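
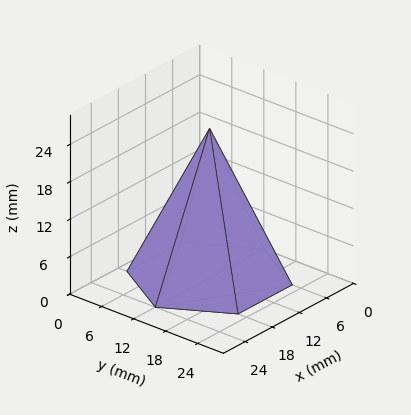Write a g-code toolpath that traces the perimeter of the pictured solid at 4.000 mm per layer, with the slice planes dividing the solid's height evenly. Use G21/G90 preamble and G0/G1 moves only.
Reading the render: the shape is a regular 6-sided pyramid, base circumscribed radius ≈ 12 mm, apex at z ≈ 24 mm (dimensions read to the nearest mm from the axis ticks). For the g-code, the solid's height is divided into equal slices at the stated Δz and each level perimeter traced with G1 moves after a G0 lift.

; perimeter-only toolpath
G21 ; units = mm
G90 ; absolute positioning
G28 ; home
; layer 1
G0 Z4.000
G0 X22.000 Y12.000
G1 X17.000 Y20.660
G1 X7.000 Y20.660
G1 X2.000 Y12.000
G1 X7.000 Y3.340
G1 X17.000 Y3.340
G1 X22.000 Y12.000
; layer 2
G0 Z8.000
G0 X20.000 Y12.000
G1 X16.000 Y18.928
G1 X8.000 Y18.928
G1 X4.000 Y12.000
G1 X8.000 Y5.072
G1 X16.000 Y5.072
G1 X20.000 Y12.000
; layer 3
G0 Z12.000
G0 X18.000 Y12.000
G1 X15.000 Y17.196
G1 X9.000 Y17.196
G1 X6.000 Y12.000
G1 X9.000 Y6.804
G1 X15.000 Y6.804
G1 X18.000 Y12.000
; layer 4
G0 Z16.000
G0 X16.000 Y12.000
G1 X14.000 Y15.464
G1 X10.000 Y15.464
G1 X8.000 Y12.000
G1 X10.000 Y8.536
G1 X14.000 Y8.536
G1 X16.000 Y12.000
; layer 5
G0 Z20.000
G0 X14.000 Y12.000
G1 X13.000 Y13.732
G1 X11.000 Y13.732
G1 X10.000 Y12.000
G1 X11.000 Y10.268
G1 X13.000 Y10.268
G1 X14.000 Y12.000
M2 ; end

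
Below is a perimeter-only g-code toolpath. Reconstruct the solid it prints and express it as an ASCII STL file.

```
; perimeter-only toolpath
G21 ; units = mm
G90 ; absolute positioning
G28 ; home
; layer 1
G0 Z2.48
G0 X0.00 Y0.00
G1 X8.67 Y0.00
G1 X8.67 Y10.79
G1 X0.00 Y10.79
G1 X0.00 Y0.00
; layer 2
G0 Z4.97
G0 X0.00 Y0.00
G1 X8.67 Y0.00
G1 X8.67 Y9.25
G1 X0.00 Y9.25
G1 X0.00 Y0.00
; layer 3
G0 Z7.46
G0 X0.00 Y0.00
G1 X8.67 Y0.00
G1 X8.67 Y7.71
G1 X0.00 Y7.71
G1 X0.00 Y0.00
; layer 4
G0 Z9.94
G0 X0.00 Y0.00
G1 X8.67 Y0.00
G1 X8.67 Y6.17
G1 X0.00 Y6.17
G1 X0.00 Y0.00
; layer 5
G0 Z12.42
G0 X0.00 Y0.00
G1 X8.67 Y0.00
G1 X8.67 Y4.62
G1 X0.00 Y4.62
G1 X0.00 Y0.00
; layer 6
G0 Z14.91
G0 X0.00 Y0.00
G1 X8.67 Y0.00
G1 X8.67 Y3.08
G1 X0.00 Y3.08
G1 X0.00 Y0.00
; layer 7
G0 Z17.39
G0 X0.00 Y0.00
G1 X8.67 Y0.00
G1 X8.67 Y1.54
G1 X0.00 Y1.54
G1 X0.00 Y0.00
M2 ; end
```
solid part
  facet normal 0.0000 0.0000 -1.0000
    outer loop
      vertex 8.67 12.33 0.00
      vertex 8.67 0.00 0.00
      vertex 0.00 0.00 0.00
    endloop
  endfacet
  facet normal 0.0000 0.0000 -1.0000
    outer loop
      vertex 0.00 12.33 0.00
      vertex 8.67 12.33 0.00
      vertex 0.00 0.00 0.00
    endloop
  endfacet
  facet normal 0.0000 -1.0000 0.0000
    outer loop
      vertex 0.00 0.00 0.00
      vertex 8.67 0.00 0.00
      vertex 8.67 0.00 19.88
    endloop
  endfacet
  facet normal 0.0000 -1.0000 0.0000
    outer loop
      vertex 0.00 0.00 0.00
      vertex 8.67 0.00 19.88
      vertex 0.00 0.00 19.88
    endloop
  endfacet
  facet normal 0.0000 0.8498 0.5271
    outer loop
      vertex 0.00 0.00 19.88
      vertex 8.67 0.00 19.88
      vertex 8.67 12.33 0.00
    endloop
  endfacet
  facet normal 0.0000 0.8498 0.5271
    outer loop
      vertex 0.00 0.00 19.88
      vertex 8.67 12.33 0.00
      vertex 0.00 12.33 0.00
    endloop
  endfacet
  facet normal -1.0000 0.0000 0.0000
    outer loop
      vertex 0.00 0.00 19.88
      vertex 0.00 12.33 0.00
      vertex 0.00 0.00 0.00
    endloop
  endfacet
  facet normal 1.0000 0.0000 0.0000
    outer loop
      vertex 8.67 0.00 0.00
      vertex 8.67 12.33 0.00
      vertex 8.67 0.00 19.88
    endloop
  endfacet
endsolid part

The G0 Z moves step by Δz≈2.48 mm. The G1 loops shrink linearly with z, so the solid tapers from its base footprint up to z≈19.9. Closing with a flat bottom cap and the tapered top and triangulating gives 8 facets — a wedge (ramp): 8.67 × 12.3 mm base, rising to 19.9 mm along the y=0 edge and sloping linearly to z=0 at y=12.3.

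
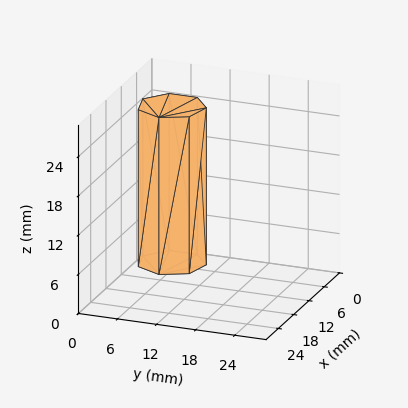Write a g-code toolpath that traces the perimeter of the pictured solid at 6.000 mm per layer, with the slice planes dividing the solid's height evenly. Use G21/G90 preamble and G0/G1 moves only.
Reading the render: the shape is a regular 7-sided prism (a cylinder approximated with 7 flat sides), circumscribed radius ≈ 5 mm, height ≈ 24 mm (dimensions read to the nearest mm from the axis ticks). For the g-code, the solid's height is divided into equal slices at the stated Δz and each level perimeter traced with G1 moves after a G0 lift.

; perimeter-only toolpath
G21 ; units = mm
G90 ; absolute positioning
G28 ; home
; layer 1
G0 Z6.000
G0 X10.000 Y5.000
G1 X8.117 Y8.909
G1 X3.887 Y9.875
G1 X0.495 Y7.169
G1 X0.495 Y2.831
G1 X3.887 Y0.125
G1 X8.117 Y1.091
G1 X10.000 Y5.000
; layer 2
G0 Z12.000
G0 X10.000 Y5.000
G1 X8.117 Y8.909
G1 X3.887 Y9.875
G1 X0.495 Y7.169
G1 X0.495 Y2.831
G1 X3.887 Y0.125
G1 X8.117 Y1.091
G1 X10.000 Y5.000
; layer 3
G0 Z18.000
G0 X10.000 Y5.000
G1 X8.117 Y8.909
G1 X3.887 Y9.875
G1 X0.495 Y7.169
G1 X0.495 Y2.831
G1 X3.887 Y0.125
G1 X8.117 Y1.091
G1 X10.000 Y5.000
; layer 4
G0 Z24.000
G0 X10.000 Y5.000
G1 X8.117 Y8.909
G1 X3.887 Y9.875
G1 X0.495 Y7.169
G1 X0.495 Y2.831
G1 X3.887 Y0.125
G1 X8.117 Y1.091
G1 X10.000 Y5.000
M2 ; end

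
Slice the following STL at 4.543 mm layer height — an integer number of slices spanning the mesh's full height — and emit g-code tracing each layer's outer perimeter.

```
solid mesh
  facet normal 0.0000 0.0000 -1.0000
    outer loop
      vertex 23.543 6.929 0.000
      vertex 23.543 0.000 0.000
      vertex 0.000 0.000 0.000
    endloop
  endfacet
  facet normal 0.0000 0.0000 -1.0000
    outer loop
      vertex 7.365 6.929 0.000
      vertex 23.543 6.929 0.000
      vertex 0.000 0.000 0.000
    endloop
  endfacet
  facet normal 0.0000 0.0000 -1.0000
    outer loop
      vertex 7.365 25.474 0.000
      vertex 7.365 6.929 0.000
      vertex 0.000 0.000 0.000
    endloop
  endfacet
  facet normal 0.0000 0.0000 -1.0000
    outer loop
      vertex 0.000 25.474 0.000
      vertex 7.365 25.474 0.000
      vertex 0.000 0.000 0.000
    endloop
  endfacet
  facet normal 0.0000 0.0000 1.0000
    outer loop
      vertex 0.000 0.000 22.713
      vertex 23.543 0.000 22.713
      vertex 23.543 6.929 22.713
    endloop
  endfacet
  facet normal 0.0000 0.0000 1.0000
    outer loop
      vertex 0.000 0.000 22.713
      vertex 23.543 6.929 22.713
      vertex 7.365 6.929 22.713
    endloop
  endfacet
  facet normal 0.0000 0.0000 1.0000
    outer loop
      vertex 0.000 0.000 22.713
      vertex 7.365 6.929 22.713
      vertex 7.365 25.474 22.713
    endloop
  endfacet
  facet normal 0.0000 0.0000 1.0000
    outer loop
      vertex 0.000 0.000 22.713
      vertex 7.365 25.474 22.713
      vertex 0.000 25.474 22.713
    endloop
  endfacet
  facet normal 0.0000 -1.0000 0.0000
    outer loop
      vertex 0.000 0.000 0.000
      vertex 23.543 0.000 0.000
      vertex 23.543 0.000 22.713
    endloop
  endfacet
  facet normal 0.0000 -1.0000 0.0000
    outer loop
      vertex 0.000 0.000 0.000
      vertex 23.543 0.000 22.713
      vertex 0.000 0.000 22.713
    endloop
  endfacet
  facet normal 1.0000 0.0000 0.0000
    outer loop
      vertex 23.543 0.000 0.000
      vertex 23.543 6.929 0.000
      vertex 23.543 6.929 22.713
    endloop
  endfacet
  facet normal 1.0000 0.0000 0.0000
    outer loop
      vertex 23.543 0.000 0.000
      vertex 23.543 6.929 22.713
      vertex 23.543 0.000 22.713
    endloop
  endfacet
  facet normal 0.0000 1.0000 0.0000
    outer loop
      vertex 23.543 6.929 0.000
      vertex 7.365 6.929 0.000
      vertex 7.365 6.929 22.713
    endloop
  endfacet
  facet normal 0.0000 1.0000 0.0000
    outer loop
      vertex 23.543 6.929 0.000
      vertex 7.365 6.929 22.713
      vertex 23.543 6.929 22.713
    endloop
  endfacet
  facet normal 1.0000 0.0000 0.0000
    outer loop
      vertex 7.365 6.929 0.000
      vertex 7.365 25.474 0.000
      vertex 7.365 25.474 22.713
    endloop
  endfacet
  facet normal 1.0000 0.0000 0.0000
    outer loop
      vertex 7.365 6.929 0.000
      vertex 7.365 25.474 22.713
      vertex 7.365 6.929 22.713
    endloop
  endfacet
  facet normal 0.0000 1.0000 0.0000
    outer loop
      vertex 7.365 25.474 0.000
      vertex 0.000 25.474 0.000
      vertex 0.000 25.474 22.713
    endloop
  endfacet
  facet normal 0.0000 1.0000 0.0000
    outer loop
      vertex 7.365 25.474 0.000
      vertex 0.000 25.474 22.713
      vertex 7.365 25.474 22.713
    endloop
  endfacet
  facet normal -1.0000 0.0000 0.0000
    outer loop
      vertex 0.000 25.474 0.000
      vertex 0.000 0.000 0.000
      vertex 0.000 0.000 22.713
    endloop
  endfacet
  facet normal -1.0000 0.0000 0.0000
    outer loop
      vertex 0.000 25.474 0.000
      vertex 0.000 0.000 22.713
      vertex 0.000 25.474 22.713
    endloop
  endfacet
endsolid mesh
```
; perimeter-only toolpath
G21 ; units = mm
G90 ; absolute positioning
G28 ; home
; layer 1
G0 Z4.543
G0 X0.000 Y0.000
G1 X23.543 Y0.000
G1 X23.543 Y6.929
G1 X7.365 Y6.929
G1 X7.365 Y25.474
G1 X0.000 Y25.474
G1 X0.000 Y0.000
; layer 2
G0 Z9.085
G0 X0.000 Y0.000
G1 X23.543 Y0.000
G1 X23.543 Y6.929
G1 X7.365 Y6.929
G1 X7.365 Y25.474
G1 X0.000 Y25.474
G1 X0.000 Y0.000
; layer 3
G0 Z13.628
G0 X0.000 Y0.000
G1 X23.543 Y0.000
G1 X23.543 Y6.929
G1 X7.365 Y6.929
G1 X7.365 Y25.474
G1 X0.000 Y25.474
G1 X0.000 Y0.000
; layer 4
G0 Z18.170
G0 X0.000 Y0.000
G1 X23.543 Y0.000
G1 X23.543 Y6.929
G1 X7.365 Y6.929
G1 X7.365 Y25.474
G1 X0.000 Y25.474
G1 X0.000 Y0.000
; layer 5
G0 Z22.713
G0 X0.000 Y0.000
G1 X23.543 Y0.000
G1 X23.543 Y6.929
G1 X7.365 Y6.929
G1 X7.365 Y25.474
G1 X0.000 Y25.474
G1 X0.000 Y0.000
M2 ; end

The solid is an L-shaped prism: outer 23.5 × 25.5 mm, arm thicknesses ≈ 6.93 mm (horizontal) and 7.37 mm (vertical), extruded 22.7 mm in z. Slicing at Δz = 4.543 mm — 5 equal slices spanning the solid's height, so layer i sits at z = i·h/5 — gives 5 non-empty perimeters. Each is a 6-segment closed polygon; G0 lifts to the layer z and rapids to the start vertex, then G1 traces the edges.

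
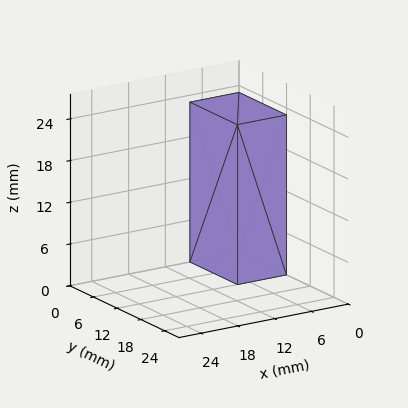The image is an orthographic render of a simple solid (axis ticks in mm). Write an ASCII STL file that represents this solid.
Reading the render: the shape is a rectangular box, roughly 8 × 12 mm footprint and 23 mm tall (dimensions read to the nearest mm from the axis ticks). For the STL, each face is triangulated and given an outward normal.

solid part
  facet normal 0.0000 0.0000 -1.0000
    outer loop
      vertex 8.0 12.0 0.0
      vertex 8.0 0.0 0.0
      vertex 0.0 0.0 0.0
    endloop
  endfacet
  facet normal 0.0000 0.0000 -1.0000
    outer loop
      vertex 0.0 12.0 0.0
      vertex 8.0 12.0 0.0
      vertex 0.0 0.0 0.0
    endloop
  endfacet
  facet normal 0.0000 0.0000 1.0000
    outer loop
      vertex 0.0 0.0 23.0
      vertex 8.0 0.0 23.0
      vertex 8.0 12.0 23.0
    endloop
  endfacet
  facet normal 0.0000 0.0000 1.0000
    outer loop
      vertex 0.0 0.0 23.0
      vertex 8.0 12.0 23.0
      vertex 0.0 12.0 23.0
    endloop
  endfacet
  facet normal 0.0000 -1.0000 0.0000
    outer loop
      vertex 0.0 0.0 0.0
      vertex 8.0 0.0 0.0
      vertex 8.0 0.0 23.0
    endloop
  endfacet
  facet normal 0.0000 -1.0000 0.0000
    outer loop
      vertex 0.0 0.0 0.0
      vertex 8.0 0.0 23.0
      vertex 0.0 0.0 23.0
    endloop
  endfacet
  facet normal 0.0000 1.0000 0.0000
    outer loop
      vertex 8.0 12.0 23.0
      vertex 8.0 12.0 0.0
      vertex 0.0 12.0 0.0
    endloop
  endfacet
  facet normal 0.0000 1.0000 0.0000
    outer loop
      vertex 0.0 12.0 23.0
      vertex 8.0 12.0 23.0
      vertex 0.0 12.0 0.0
    endloop
  endfacet
  facet normal -1.0000 0.0000 0.0000
    outer loop
      vertex 0.0 12.0 23.0
      vertex 0.0 12.0 0.0
      vertex 0.0 0.0 0.0
    endloop
  endfacet
  facet normal -1.0000 0.0000 0.0000
    outer loop
      vertex 0.0 0.0 23.0
      vertex 0.0 12.0 23.0
      vertex 0.0 0.0 0.0
    endloop
  endfacet
  facet normal 1.0000 0.0000 0.0000
    outer loop
      vertex 8.0 0.0 0.0
      vertex 8.0 12.0 0.0
      vertex 8.0 12.0 23.0
    endloop
  endfacet
  facet normal 1.0000 0.0000 0.0000
    outer loop
      vertex 8.0 0.0 0.0
      vertex 8.0 12.0 23.0
      vertex 8.0 0.0 23.0
    endloop
  endfacet
endsolid part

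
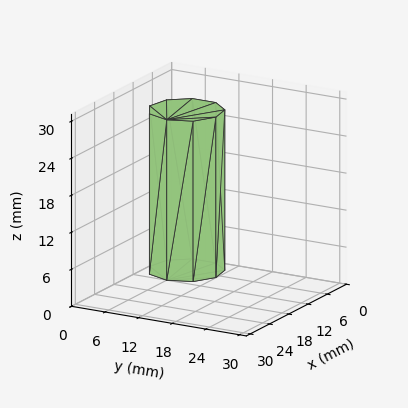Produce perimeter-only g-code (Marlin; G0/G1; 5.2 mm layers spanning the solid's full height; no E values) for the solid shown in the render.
Reading the render: the shape is a regular 9-sided prism (a cylinder approximated with 9 flat sides), circumscribed radius ≈ 6 mm, height ≈ 26 mm (dimensions read to the nearest mm from the axis ticks). For the g-code, the solid's height is divided into equal slices at the stated Δz and each level perimeter traced with G1 moves after a G0 lift.

; perimeter-only toolpath
G21 ; units = mm
G90 ; absolute positioning
G28 ; home
; layer 1
G0 Z5.2
G0 X12.0 Y6.0
G1 X10.6 Y9.9
G1 X7.0 Y11.9
G1 X3.0 Y11.2
G1 X0.4 Y8.1
G1 X0.4 Y3.9
G1 X3.0 Y0.8
G1 X7.0 Y0.1
G1 X10.6 Y2.1
G1 X12.0 Y6.0
; layer 2
G0 Z10.4
G0 X12.0 Y6.0
G1 X10.6 Y9.9
G1 X7.0 Y11.9
G1 X3.0 Y11.2
G1 X0.4 Y8.1
G1 X0.4 Y3.9
G1 X3.0 Y0.8
G1 X7.0 Y0.1
G1 X10.6 Y2.1
G1 X12.0 Y6.0
; layer 3
G0 Z15.6
G0 X12.0 Y6.0
G1 X10.6 Y9.9
G1 X7.0 Y11.9
G1 X3.0 Y11.2
G1 X0.4 Y8.1
G1 X0.4 Y3.9
G1 X3.0 Y0.8
G1 X7.0 Y0.1
G1 X10.6 Y2.1
G1 X12.0 Y6.0
; layer 4
G0 Z20.8
G0 X12.0 Y6.0
G1 X10.6 Y9.9
G1 X7.0 Y11.9
G1 X3.0 Y11.2
G1 X0.4 Y8.1
G1 X0.4 Y3.9
G1 X3.0 Y0.8
G1 X7.0 Y0.1
G1 X10.6 Y2.1
G1 X12.0 Y6.0
; layer 5
G0 Z26.0
G0 X12.0 Y6.0
G1 X10.6 Y9.9
G1 X7.0 Y11.9
G1 X3.0 Y11.2
G1 X0.4 Y8.1
G1 X0.4 Y3.9
G1 X3.0 Y0.8
G1 X7.0 Y0.1
G1 X10.6 Y2.1
G1 X12.0 Y6.0
M2 ; end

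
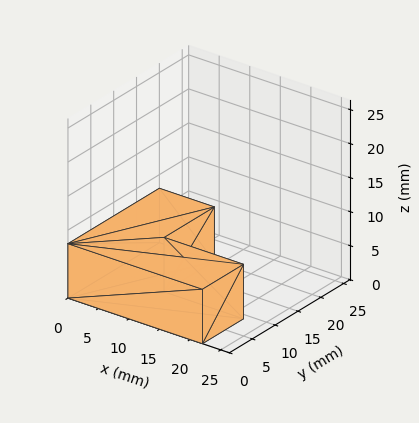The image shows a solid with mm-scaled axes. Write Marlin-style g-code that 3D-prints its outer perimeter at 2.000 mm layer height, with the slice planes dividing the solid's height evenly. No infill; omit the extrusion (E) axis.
Reading the render: the shape is an L-shaped prism: outer 22 × 20 mm, arm thicknesses ≈ 9 mm (horizontal) and 9 mm (vertical), extruded 8 mm in z (dimensions read to the nearest mm from the axis ticks). For the g-code, the solid's height is divided into equal slices at the stated Δz and each level perimeter traced with G1 moves after a G0 lift.

; perimeter-only toolpath
G21 ; units = mm
G90 ; absolute positioning
G28 ; home
; layer 1
G0 Z2.000
G0 X0.000 Y0.000
G1 X22.000 Y0.000
G1 X22.000 Y9.000
G1 X9.000 Y9.000
G1 X9.000 Y20.000
G1 X0.000 Y20.000
G1 X0.000 Y0.000
; layer 2
G0 Z4.000
G0 X0.000 Y0.000
G1 X22.000 Y0.000
G1 X22.000 Y9.000
G1 X9.000 Y9.000
G1 X9.000 Y20.000
G1 X0.000 Y20.000
G1 X0.000 Y0.000
; layer 3
G0 Z6.000
G0 X0.000 Y0.000
G1 X22.000 Y0.000
G1 X22.000 Y9.000
G1 X9.000 Y9.000
G1 X9.000 Y20.000
G1 X0.000 Y20.000
G1 X0.000 Y0.000
; layer 4
G0 Z8.000
G0 X0.000 Y0.000
G1 X22.000 Y0.000
G1 X22.000 Y9.000
G1 X9.000 Y9.000
G1 X9.000 Y20.000
G1 X0.000 Y20.000
G1 X0.000 Y0.000
M2 ; end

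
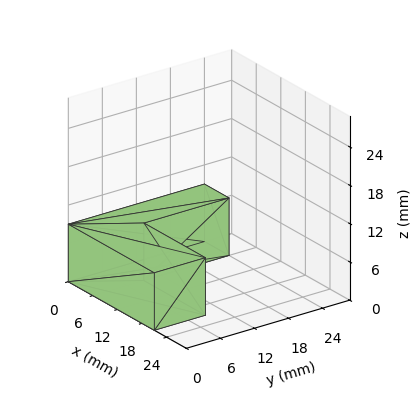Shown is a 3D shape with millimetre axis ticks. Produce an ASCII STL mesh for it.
Reading the render: the shape is an L-shaped prism: outer 21 × 24 mm, arm thicknesses ≈ 9 mm (horizontal) and 6 mm (vertical), extruded 9 mm in z (dimensions read to the nearest mm from the axis ticks). For the STL, each face is triangulated and given an outward normal.

solid part
  facet normal 0.0000 0.0000 -1.0000
    outer loop
      vertex 21.000 9.000 0.000
      vertex 21.000 0.000 0.000
      vertex 0.000 0.000 0.000
    endloop
  endfacet
  facet normal 0.0000 0.0000 -1.0000
    outer loop
      vertex 6.000 9.000 0.000
      vertex 21.000 9.000 0.000
      vertex 0.000 0.000 0.000
    endloop
  endfacet
  facet normal 0.0000 0.0000 -1.0000
    outer loop
      vertex 6.000 24.000 0.000
      vertex 6.000 9.000 0.000
      vertex 0.000 0.000 0.000
    endloop
  endfacet
  facet normal 0.0000 0.0000 -1.0000
    outer loop
      vertex 0.000 24.000 0.000
      vertex 6.000 24.000 0.000
      vertex 0.000 0.000 0.000
    endloop
  endfacet
  facet normal 0.0000 0.0000 1.0000
    outer loop
      vertex 0.000 0.000 9.000
      vertex 21.000 0.000 9.000
      vertex 21.000 9.000 9.000
    endloop
  endfacet
  facet normal 0.0000 0.0000 1.0000
    outer loop
      vertex 0.000 0.000 9.000
      vertex 21.000 9.000 9.000
      vertex 6.000 9.000 9.000
    endloop
  endfacet
  facet normal 0.0000 0.0000 1.0000
    outer loop
      vertex 0.000 0.000 9.000
      vertex 6.000 9.000 9.000
      vertex 6.000 24.000 9.000
    endloop
  endfacet
  facet normal 0.0000 0.0000 1.0000
    outer loop
      vertex 0.000 0.000 9.000
      vertex 6.000 24.000 9.000
      vertex 0.000 24.000 9.000
    endloop
  endfacet
  facet normal 0.0000 -1.0000 0.0000
    outer loop
      vertex 0.000 0.000 0.000
      vertex 21.000 0.000 0.000
      vertex 21.000 0.000 9.000
    endloop
  endfacet
  facet normal 0.0000 -1.0000 0.0000
    outer loop
      vertex 0.000 0.000 0.000
      vertex 21.000 0.000 9.000
      vertex 0.000 0.000 9.000
    endloop
  endfacet
  facet normal 1.0000 0.0000 0.0000
    outer loop
      vertex 21.000 0.000 0.000
      vertex 21.000 9.000 0.000
      vertex 21.000 9.000 9.000
    endloop
  endfacet
  facet normal 1.0000 0.0000 0.0000
    outer loop
      vertex 21.000 0.000 0.000
      vertex 21.000 9.000 9.000
      vertex 21.000 0.000 9.000
    endloop
  endfacet
  facet normal 0.0000 1.0000 0.0000
    outer loop
      vertex 21.000 9.000 0.000
      vertex 6.000 9.000 0.000
      vertex 6.000 9.000 9.000
    endloop
  endfacet
  facet normal 0.0000 1.0000 0.0000
    outer loop
      vertex 21.000 9.000 0.000
      vertex 6.000 9.000 9.000
      vertex 21.000 9.000 9.000
    endloop
  endfacet
  facet normal 1.0000 0.0000 0.0000
    outer loop
      vertex 6.000 9.000 0.000
      vertex 6.000 24.000 0.000
      vertex 6.000 24.000 9.000
    endloop
  endfacet
  facet normal 1.0000 0.0000 0.0000
    outer loop
      vertex 6.000 9.000 0.000
      vertex 6.000 24.000 9.000
      vertex 6.000 9.000 9.000
    endloop
  endfacet
  facet normal 0.0000 1.0000 0.0000
    outer loop
      vertex 6.000 24.000 0.000
      vertex 0.000 24.000 0.000
      vertex 0.000 24.000 9.000
    endloop
  endfacet
  facet normal 0.0000 1.0000 0.0000
    outer loop
      vertex 6.000 24.000 0.000
      vertex 0.000 24.000 9.000
      vertex 6.000 24.000 9.000
    endloop
  endfacet
  facet normal -1.0000 0.0000 0.0000
    outer loop
      vertex 0.000 24.000 0.000
      vertex 0.000 0.000 0.000
      vertex 0.000 0.000 9.000
    endloop
  endfacet
  facet normal -1.0000 0.0000 0.0000
    outer loop
      vertex 0.000 24.000 0.000
      vertex 0.000 0.000 9.000
      vertex 0.000 24.000 9.000
    endloop
  endfacet
endsolid part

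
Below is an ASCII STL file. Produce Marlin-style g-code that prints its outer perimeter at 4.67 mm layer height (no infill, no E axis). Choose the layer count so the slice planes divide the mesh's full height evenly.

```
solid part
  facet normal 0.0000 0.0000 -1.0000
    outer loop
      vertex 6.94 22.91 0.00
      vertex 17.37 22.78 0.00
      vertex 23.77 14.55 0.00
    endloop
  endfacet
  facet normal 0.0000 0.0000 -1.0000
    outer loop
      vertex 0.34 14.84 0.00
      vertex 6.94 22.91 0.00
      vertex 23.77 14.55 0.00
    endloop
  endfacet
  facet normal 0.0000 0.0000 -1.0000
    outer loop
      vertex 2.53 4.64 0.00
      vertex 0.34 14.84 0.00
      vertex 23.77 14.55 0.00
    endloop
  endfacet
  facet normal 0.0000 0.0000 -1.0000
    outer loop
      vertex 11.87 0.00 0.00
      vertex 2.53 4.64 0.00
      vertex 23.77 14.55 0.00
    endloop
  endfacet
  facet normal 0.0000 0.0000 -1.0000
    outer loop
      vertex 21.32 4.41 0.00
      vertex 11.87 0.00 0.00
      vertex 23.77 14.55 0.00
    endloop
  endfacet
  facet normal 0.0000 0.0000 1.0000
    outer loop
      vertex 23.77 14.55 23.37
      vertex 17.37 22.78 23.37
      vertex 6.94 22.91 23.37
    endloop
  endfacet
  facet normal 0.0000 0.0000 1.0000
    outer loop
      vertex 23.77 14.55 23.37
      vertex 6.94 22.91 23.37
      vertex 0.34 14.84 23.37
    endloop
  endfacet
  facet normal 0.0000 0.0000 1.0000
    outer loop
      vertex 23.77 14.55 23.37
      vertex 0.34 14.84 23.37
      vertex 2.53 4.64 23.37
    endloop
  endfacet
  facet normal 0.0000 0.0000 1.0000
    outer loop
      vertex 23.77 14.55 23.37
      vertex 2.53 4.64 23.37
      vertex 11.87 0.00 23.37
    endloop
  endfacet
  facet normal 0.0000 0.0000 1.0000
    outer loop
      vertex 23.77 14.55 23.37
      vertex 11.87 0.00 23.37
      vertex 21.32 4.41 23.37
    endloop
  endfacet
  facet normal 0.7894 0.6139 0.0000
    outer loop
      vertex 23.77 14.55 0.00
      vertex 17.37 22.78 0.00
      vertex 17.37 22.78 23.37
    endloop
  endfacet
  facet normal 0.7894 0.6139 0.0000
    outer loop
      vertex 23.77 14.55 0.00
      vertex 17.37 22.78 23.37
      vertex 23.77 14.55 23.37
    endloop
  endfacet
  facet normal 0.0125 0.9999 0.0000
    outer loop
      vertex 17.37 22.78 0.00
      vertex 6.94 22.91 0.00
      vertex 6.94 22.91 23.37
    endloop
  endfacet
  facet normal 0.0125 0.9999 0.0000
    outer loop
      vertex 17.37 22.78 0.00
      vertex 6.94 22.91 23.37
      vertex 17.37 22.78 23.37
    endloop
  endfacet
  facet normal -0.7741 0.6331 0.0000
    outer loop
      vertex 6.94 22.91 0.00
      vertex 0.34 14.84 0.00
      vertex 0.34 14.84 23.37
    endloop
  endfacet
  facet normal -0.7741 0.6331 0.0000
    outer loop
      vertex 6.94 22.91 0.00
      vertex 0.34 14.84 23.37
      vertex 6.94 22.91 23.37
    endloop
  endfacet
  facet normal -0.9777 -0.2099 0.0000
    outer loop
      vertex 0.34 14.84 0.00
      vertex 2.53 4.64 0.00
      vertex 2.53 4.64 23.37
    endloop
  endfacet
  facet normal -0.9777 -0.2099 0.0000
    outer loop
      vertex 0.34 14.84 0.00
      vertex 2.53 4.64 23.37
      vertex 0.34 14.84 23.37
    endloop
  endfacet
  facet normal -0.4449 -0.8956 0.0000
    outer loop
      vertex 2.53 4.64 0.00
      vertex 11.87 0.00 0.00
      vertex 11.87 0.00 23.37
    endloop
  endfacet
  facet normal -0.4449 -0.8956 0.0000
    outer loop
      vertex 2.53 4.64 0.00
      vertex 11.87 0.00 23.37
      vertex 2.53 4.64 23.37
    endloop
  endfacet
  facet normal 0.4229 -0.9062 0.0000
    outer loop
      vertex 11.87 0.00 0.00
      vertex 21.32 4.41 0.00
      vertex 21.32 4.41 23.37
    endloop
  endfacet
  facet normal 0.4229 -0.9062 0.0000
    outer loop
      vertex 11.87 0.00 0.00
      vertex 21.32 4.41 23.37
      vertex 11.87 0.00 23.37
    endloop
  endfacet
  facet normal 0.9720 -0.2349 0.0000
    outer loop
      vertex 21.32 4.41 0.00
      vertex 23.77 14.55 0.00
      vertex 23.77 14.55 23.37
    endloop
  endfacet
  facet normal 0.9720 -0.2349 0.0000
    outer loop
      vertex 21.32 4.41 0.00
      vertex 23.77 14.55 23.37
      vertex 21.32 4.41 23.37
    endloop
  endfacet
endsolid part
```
; perimeter-only toolpath
G21 ; units = mm
G90 ; absolute positioning
G28 ; home
; layer 1
G0 Z4.67
G0 X23.77 Y14.55
G1 X17.37 Y22.78
G1 X6.94 Y22.91
G1 X0.34 Y14.84
G1 X2.53 Y4.64
G1 X11.87 Y0.00
G1 X21.32 Y4.41
G1 X23.77 Y14.55
; layer 2
G0 Z9.35
G0 X23.77 Y14.55
G1 X17.37 Y22.78
G1 X6.94 Y22.91
G1 X0.34 Y14.84
G1 X2.53 Y4.64
G1 X11.87 Y0.00
G1 X21.32 Y4.41
G1 X23.77 Y14.55
; layer 3
G0 Z14.02
G0 X23.77 Y14.55
G1 X17.37 Y22.78
G1 X6.94 Y22.91
G1 X0.34 Y14.84
G1 X2.53 Y4.64
G1 X11.87 Y0.00
G1 X21.32 Y4.41
G1 X23.77 Y14.55
; layer 4
G0 Z18.70
G0 X23.77 Y14.55
G1 X17.37 Y22.78
G1 X6.94 Y22.91
G1 X0.34 Y14.84
G1 X2.53 Y4.64
G1 X11.87 Y0.00
G1 X21.32 Y4.41
G1 X23.77 Y14.55
; layer 5
G0 Z23.37
G0 X23.77 Y14.55
G1 X17.37 Y22.78
G1 X6.94 Y22.91
G1 X0.34 Y14.84
G1 X2.53 Y4.64
G1 X11.87 Y0.00
G1 X21.32 Y4.41
G1 X23.77 Y14.55
M2 ; end

The solid is a regular 7-sided prism (a cylinder approximated with 7 flat sides), circumscribed radius ≈ 12 mm, height ≈ 23.4 mm. Slicing at Δz = 4.67 mm — 5 equal slices spanning the solid's height, so layer i sits at z = i·h/5 — gives 5 non-empty perimeters. Each is a 7-segment closed polygon; G0 lifts to the layer z and rapids to the start vertex, then G1 traces the edges.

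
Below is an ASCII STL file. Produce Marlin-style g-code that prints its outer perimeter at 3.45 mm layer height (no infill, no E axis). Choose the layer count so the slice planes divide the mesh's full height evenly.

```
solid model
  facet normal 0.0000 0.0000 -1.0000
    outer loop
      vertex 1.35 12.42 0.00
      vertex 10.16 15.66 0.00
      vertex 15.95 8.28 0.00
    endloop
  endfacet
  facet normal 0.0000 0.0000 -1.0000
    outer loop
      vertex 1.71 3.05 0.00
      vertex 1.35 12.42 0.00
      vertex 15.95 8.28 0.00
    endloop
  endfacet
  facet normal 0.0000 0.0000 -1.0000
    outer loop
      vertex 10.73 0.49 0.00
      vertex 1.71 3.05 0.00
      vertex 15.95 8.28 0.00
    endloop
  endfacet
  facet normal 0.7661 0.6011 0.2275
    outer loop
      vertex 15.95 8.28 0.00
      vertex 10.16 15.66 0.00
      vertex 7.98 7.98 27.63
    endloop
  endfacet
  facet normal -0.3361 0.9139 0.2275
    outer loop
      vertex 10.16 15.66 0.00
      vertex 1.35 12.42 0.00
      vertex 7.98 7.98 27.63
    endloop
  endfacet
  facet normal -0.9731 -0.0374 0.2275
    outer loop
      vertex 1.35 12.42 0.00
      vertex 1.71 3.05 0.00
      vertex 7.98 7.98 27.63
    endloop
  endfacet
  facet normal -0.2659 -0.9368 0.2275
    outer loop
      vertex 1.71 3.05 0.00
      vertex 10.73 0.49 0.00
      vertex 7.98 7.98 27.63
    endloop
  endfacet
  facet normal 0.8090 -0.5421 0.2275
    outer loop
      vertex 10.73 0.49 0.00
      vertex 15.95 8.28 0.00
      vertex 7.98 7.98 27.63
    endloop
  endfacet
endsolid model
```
; perimeter-only toolpath
G21 ; units = mm
G90 ; absolute positioning
G28 ; home
; layer 1
G0 Z3.45
G0 X14.95 Y8.24
G1 X9.89 Y14.70
G1 X2.18 Y11.87
G1 X2.49 Y3.67
G1 X10.39 Y1.43
G1 X14.95 Y8.24
; layer 2
G0 Z6.91
G0 X13.96 Y8.20
G1 X9.62 Y13.74
G1 X3.01 Y11.31
G1 X3.28 Y4.28
G1 X10.04 Y2.36
G1 X13.96 Y8.20
; layer 3
G0 Z10.36
G0 X12.96 Y8.17
G1 X9.34 Y12.78
G1 X3.84 Y10.76
G1 X4.06 Y4.90
G1 X9.70 Y3.30
G1 X12.96 Y8.17
; layer 4
G0 Z13.81
G0 X11.96 Y8.13
G1 X9.07 Y11.82
G1 X4.67 Y10.20
G1 X4.85 Y5.52
G1 X9.36 Y4.24
G1 X11.96 Y8.13
; layer 5
G0 Z17.27
G0 X10.97 Y8.09
G1 X8.80 Y10.86
G1 X5.49 Y9.64
G1 X5.63 Y6.13
G1 X9.01 Y5.17
G1 X10.97 Y8.09
; layer 6
G0 Z20.72
G0 X9.97 Y8.05
G1 X8.53 Y9.90
G1 X6.32 Y9.09
G1 X6.41 Y6.75
G1 X8.67 Y6.11
G1 X9.97 Y8.05
; layer 7
G0 Z24.18
G0 X8.98 Y8.02
G1 X8.25 Y8.94
G1 X7.15 Y8.54
G1 X7.20 Y7.36
G1 X8.32 Y7.04
G1 X8.98 Y8.02
M2 ; end

The solid is a regular 5-sided pyramid, base circumscribed radius ≈ 7.98 mm, apex at z ≈ 27.6 mm. Slicing at Δz = 3.45 mm — 8 equal slices spanning the solid's height, so layer i sits at z = i·h/8 — gives 7 non-empty perimeters. Each is a 5-segment closed polygon; G0 lifts to the layer z and rapids to the start vertex, then G1 traces the edges. The cross-section shrinks linearly with z (the slice at the apex is degenerate and omitted).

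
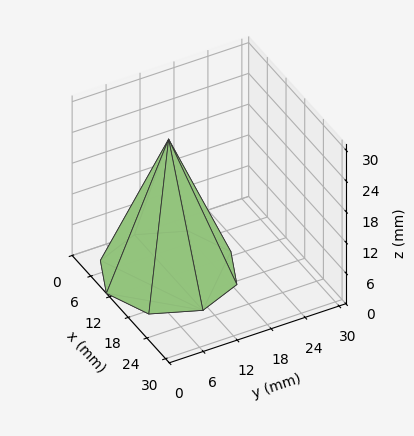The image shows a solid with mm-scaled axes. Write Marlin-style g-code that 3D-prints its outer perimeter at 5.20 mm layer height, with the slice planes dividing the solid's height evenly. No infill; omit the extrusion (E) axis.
Reading the render: the shape is a regular 8-sided pyramid, base circumscribed radius ≈ 11 mm, apex at z ≈ 26 mm (dimensions read to the nearest mm from the axis ticks). For the g-code, the solid's height is divided into equal slices at the stated Δz and each level perimeter traced with G1 moves after a G0 lift.

; perimeter-only toolpath
G21 ; units = mm
G90 ; absolute positioning
G28 ; home
; layer 1
G0 Z5.20
G0 X19.80 Y11.00
G1 X17.22 Y17.22
G1 X11.00 Y19.80
G1 X4.78 Y17.22
G1 X2.20 Y11.00
G1 X4.78 Y4.78
G1 X11.00 Y2.20
G1 X17.22 Y4.78
G1 X19.80 Y11.00
; layer 2
G0 Z10.40
G0 X17.60 Y11.00
G1 X15.67 Y15.67
G1 X11.00 Y17.60
G1 X6.33 Y15.67
G1 X4.40 Y11.00
G1 X6.33 Y6.33
G1 X11.00 Y4.40
G1 X15.67 Y6.33
G1 X17.60 Y11.00
; layer 3
G0 Z15.60
G0 X15.40 Y11.00
G1 X14.11 Y14.11
G1 X11.00 Y15.40
G1 X7.89 Y14.11
G1 X6.60 Y11.00
G1 X7.89 Y7.89
G1 X11.00 Y6.60
G1 X14.11 Y7.89
G1 X15.40 Y11.00
; layer 4
G0 Z20.80
G0 X13.20 Y11.00
G1 X12.56 Y12.56
G1 X11.00 Y13.20
G1 X9.44 Y12.56
G1 X8.80 Y11.00
G1 X9.44 Y9.44
G1 X11.00 Y8.80
G1 X12.56 Y9.44
G1 X13.20 Y11.00
M2 ; end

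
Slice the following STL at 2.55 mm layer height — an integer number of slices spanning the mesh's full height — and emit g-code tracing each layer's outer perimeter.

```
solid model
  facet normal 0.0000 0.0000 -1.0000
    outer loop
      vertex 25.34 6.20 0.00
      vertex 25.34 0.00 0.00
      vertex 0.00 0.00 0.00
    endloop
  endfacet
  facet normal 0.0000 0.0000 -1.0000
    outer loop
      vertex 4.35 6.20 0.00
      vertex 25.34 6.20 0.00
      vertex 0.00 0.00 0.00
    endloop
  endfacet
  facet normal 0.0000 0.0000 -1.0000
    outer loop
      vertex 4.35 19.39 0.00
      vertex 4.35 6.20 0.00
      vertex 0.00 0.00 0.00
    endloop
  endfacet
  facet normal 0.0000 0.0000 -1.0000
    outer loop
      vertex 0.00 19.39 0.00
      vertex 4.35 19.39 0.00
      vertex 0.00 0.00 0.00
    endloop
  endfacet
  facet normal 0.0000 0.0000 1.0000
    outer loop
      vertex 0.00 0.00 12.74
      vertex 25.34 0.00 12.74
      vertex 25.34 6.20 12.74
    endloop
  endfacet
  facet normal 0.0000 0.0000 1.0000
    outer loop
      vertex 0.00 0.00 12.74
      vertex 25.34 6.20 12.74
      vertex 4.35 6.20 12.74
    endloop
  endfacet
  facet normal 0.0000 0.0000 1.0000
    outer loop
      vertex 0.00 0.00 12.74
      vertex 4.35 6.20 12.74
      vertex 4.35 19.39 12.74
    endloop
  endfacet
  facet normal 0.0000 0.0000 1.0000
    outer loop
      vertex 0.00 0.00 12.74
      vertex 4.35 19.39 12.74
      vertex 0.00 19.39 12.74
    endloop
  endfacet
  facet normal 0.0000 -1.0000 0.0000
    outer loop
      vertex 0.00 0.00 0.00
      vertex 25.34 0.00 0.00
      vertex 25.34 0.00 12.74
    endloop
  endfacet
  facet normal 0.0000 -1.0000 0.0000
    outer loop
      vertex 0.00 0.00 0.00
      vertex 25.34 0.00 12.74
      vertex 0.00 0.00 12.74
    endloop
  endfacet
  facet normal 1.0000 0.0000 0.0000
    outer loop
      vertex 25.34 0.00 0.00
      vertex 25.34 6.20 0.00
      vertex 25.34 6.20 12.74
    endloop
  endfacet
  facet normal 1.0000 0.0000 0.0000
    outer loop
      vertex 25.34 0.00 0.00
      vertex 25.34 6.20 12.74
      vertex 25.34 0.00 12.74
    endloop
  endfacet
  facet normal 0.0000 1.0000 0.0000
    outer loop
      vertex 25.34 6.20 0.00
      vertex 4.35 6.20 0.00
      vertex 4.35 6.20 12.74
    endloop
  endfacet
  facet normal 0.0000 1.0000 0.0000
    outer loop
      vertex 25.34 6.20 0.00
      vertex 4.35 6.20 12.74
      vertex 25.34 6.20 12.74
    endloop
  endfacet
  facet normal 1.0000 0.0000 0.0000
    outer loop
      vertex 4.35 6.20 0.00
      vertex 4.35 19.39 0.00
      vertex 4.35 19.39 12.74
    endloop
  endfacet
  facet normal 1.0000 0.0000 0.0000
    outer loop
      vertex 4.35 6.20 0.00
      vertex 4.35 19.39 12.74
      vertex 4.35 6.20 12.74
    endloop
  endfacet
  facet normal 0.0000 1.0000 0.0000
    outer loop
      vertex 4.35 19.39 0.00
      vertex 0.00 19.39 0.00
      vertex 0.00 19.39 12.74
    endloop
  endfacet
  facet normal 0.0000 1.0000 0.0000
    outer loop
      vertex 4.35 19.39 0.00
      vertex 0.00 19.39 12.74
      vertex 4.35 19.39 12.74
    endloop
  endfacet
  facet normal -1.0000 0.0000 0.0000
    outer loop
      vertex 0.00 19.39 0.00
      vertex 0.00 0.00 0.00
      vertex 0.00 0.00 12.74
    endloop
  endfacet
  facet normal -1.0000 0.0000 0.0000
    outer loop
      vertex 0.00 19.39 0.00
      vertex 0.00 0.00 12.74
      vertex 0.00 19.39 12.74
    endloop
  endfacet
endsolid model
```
; perimeter-only toolpath
G21 ; units = mm
G90 ; absolute positioning
G28 ; home
; layer 1
G0 Z2.55
G0 X0.00 Y0.00
G1 X25.34 Y0.00
G1 X25.34 Y6.20
G1 X4.35 Y6.20
G1 X4.35 Y19.39
G1 X0.00 Y19.39
G1 X0.00 Y0.00
; layer 2
G0 Z5.10
G0 X0.00 Y0.00
G1 X25.34 Y0.00
G1 X25.34 Y6.20
G1 X4.35 Y6.20
G1 X4.35 Y19.39
G1 X0.00 Y19.39
G1 X0.00 Y0.00
; layer 3
G0 Z7.64
G0 X0.00 Y0.00
G1 X25.34 Y0.00
G1 X25.34 Y6.20
G1 X4.35 Y6.20
G1 X4.35 Y19.39
G1 X0.00 Y19.39
G1 X0.00 Y0.00
; layer 4
G0 Z10.19
G0 X0.00 Y0.00
G1 X25.34 Y0.00
G1 X25.34 Y6.20
G1 X4.35 Y6.20
G1 X4.35 Y19.39
G1 X0.00 Y19.39
G1 X0.00 Y0.00
; layer 5
G0 Z12.74
G0 X0.00 Y0.00
G1 X25.34 Y0.00
G1 X25.34 Y6.20
G1 X4.35 Y6.20
G1 X4.35 Y19.39
G1 X0.00 Y19.39
G1 X0.00 Y0.00
M2 ; end

The solid is an L-shaped prism: outer 25.3 × 19.4 mm, arm thicknesses ≈ 6.2 mm (horizontal) and 4.35 mm (vertical), extruded 12.7 mm in z. Slicing at Δz = 2.55 mm — 5 equal slices spanning the solid's height, so layer i sits at z = i·h/5 — gives 5 non-empty perimeters. Each is a 6-segment closed polygon; G0 lifts to the layer z and rapids to the start vertex, then G1 traces the edges.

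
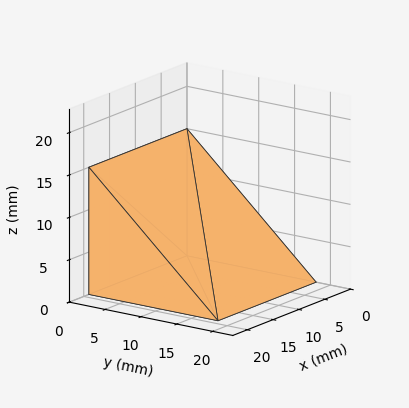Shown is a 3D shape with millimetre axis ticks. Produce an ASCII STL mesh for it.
Reading the render: the shape is a wedge (ramp): 19 × 18 mm base, rising to 15 mm along the y=0 edge and sloping linearly to z=0 at y=18 (dimensions read to the nearest mm from the axis ticks). For the STL, each face is triangulated and given an outward normal.

solid part
  facet normal 0.0000 0.0000 -1.0000
    outer loop
      vertex 19.00 18.00 0.00
      vertex 19.00 0.00 0.00
      vertex 0.00 0.00 0.00
    endloop
  endfacet
  facet normal 0.0000 0.0000 -1.0000
    outer loop
      vertex 0.00 18.00 0.00
      vertex 19.00 18.00 0.00
      vertex 0.00 0.00 0.00
    endloop
  endfacet
  facet normal 0.0000 -1.0000 0.0000
    outer loop
      vertex 0.00 0.00 0.00
      vertex 19.00 0.00 0.00
      vertex 19.00 0.00 15.00
    endloop
  endfacet
  facet normal 0.0000 -1.0000 0.0000
    outer loop
      vertex 0.00 0.00 0.00
      vertex 19.00 0.00 15.00
      vertex 0.00 0.00 15.00
    endloop
  endfacet
  facet normal 0.0000 0.6402 0.7682
    outer loop
      vertex 0.00 0.00 15.00
      vertex 19.00 0.00 15.00
      vertex 19.00 18.00 0.00
    endloop
  endfacet
  facet normal 0.0000 0.6402 0.7682
    outer loop
      vertex 0.00 0.00 15.00
      vertex 19.00 18.00 0.00
      vertex 0.00 18.00 0.00
    endloop
  endfacet
  facet normal -1.0000 0.0000 0.0000
    outer loop
      vertex 0.00 0.00 15.00
      vertex 0.00 18.00 0.00
      vertex 0.00 0.00 0.00
    endloop
  endfacet
  facet normal 1.0000 0.0000 0.0000
    outer loop
      vertex 19.00 0.00 0.00
      vertex 19.00 18.00 0.00
      vertex 19.00 0.00 15.00
    endloop
  endfacet
endsolid part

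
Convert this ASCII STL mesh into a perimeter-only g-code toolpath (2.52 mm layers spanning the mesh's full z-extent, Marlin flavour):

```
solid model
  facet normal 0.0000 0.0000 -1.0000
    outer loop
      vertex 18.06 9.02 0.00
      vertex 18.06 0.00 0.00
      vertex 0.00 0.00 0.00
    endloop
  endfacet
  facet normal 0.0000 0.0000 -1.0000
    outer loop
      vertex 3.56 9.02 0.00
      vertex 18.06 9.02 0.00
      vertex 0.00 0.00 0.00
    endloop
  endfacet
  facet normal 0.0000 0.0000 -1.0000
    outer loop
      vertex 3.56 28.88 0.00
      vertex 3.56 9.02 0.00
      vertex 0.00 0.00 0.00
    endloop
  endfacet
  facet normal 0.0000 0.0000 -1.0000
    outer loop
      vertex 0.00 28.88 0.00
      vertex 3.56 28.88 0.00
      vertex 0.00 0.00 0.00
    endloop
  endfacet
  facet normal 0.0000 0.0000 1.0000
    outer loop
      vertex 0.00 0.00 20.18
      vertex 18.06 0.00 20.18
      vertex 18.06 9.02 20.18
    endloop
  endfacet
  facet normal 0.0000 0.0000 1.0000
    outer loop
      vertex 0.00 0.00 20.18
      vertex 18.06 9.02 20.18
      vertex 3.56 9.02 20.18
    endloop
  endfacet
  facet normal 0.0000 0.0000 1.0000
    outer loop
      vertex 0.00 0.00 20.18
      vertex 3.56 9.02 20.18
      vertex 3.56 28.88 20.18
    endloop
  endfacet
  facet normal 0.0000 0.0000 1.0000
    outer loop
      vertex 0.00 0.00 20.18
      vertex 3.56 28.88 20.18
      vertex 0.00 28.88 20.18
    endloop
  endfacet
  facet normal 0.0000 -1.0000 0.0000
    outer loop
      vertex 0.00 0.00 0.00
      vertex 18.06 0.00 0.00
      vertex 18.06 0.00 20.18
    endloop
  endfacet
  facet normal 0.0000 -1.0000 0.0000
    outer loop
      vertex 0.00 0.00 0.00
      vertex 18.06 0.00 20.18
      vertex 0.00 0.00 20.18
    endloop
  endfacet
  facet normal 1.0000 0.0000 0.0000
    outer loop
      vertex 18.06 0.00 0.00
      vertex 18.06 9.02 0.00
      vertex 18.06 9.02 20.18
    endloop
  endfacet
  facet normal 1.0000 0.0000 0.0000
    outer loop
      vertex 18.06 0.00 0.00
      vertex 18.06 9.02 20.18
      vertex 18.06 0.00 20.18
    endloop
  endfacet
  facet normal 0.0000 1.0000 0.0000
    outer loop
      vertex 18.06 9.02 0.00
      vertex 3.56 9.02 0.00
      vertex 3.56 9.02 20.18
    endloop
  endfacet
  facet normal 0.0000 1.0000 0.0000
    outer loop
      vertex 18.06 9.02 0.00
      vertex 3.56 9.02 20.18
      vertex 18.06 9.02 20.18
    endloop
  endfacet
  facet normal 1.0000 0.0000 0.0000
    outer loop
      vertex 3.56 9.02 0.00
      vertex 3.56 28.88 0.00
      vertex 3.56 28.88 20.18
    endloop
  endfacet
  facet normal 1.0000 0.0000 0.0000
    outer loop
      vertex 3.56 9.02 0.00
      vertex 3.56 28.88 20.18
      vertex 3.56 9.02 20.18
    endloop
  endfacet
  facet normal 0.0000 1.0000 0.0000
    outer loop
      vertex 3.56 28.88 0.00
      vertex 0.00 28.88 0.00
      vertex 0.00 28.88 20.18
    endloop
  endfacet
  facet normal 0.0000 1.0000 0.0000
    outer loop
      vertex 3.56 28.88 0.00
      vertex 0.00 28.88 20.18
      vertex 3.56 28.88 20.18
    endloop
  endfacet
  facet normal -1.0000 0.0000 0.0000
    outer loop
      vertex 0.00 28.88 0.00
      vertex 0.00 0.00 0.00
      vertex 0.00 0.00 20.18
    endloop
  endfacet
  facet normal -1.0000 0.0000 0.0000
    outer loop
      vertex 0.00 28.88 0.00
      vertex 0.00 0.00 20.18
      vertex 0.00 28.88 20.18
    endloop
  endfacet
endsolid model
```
; perimeter-only toolpath
G21 ; units = mm
G90 ; absolute positioning
G28 ; home
; layer 1
G0 Z2.52
G0 X0.00 Y0.00
G1 X18.06 Y0.00
G1 X18.06 Y9.02
G1 X3.56 Y9.02
G1 X3.56 Y28.88
G1 X0.00 Y28.88
G1 X0.00 Y0.00
; layer 2
G0 Z5.04
G0 X0.00 Y0.00
G1 X18.06 Y0.00
G1 X18.06 Y9.02
G1 X3.56 Y9.02
G1 X3.56 Y28.88
G1 X0.00 Y28.88
G1 X0.00 Y0.00
; layer 3
G0 Z7.57
G0 X0.00 Y0.00
G1 X18.06 Y0.00
G1 X18.06 Y9.02
G1 X3.56 Y9.02
G1 X3.56 Y28.88
G1 X0.00 Y28.88
G1 X0.00 Y0.00
; layer 4
G0 Z10.09
G0 X0.00 Y0.00
G1 X18.06 Y0.00
G1 X18.06 Y9.02
G1 X3.56 Y9.02
G1 X3.56 Y28.88
G1 X0.00 Y28.88
G1 X0.00 Y0.00
; layer 5
G0 Z12.61
G0 X0.00 Y0.00
G1 X18.06 Y0.00
G1 X18.06 Y9.02
G1 X3.56 Y9.02
G1 X3.56 Y28.88
G1 X0.00 Y28.88
G1 X0.00 Y0.00
; layer 6
G0 Z15.13
G0 X0.00 Y0.00
G1 X18.06 Y0.00
G1 X18.06 Y9.02
G1 X3.56 Y9.02
G1 X3.56 Y28.88
G1 X0.00 Y28.88
G1 X0.00 Y0.00
; layer 7
G0 Z17.66
G0 X0.00 Y0.00
G1 X18.06 Y0.00
G1 X18.06 Y9.02
G1 X3.56 Y9.02
G1 X3.56 Y28.88
G1 X0.00 Y28.88
G1 X0.00 Y0.00
; layer 8
G0 Z20.18
G0 X0.00 Y0.00
G1 X18.06 Y0.00
G1 X18.06 Y9.02
G1 X3.56 Y9.02
G1 X3.56 Y28.88
G1 X0.00 Y28.88
G1 X0.00 Y0.00
M2 ; end

The solid is an L-shaped prism: outer 18.1 × 28.9 mm, arm thicknesses ≈ 9.02 mm (horizontal) and 3.56 mm (vertical), extruded 20.2 mm in z. Slicing at Δz = 2.52 mm — 8 equal slices spanning the solid's height, so layer i sits at z = i·h/8 — gives 8 non-empty perimeters. Each is a 6-segment closed polygon; G0 lifts to the layer z and rapids to the start vertex, then G1 traces the edges.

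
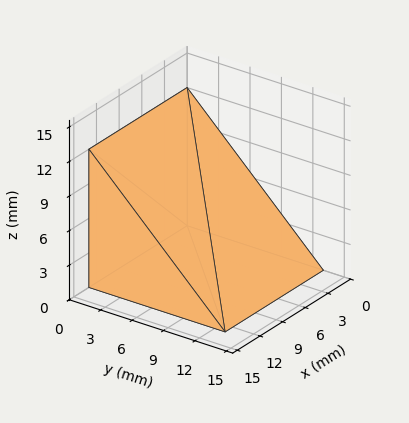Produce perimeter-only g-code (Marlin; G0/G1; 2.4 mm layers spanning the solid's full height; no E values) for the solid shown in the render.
Reading the render: the shape is a wedge (ramp): 13 × 13 mm base, rising to 12 mm along the y=0 edge and sloping linearly to z=0 at y=13 (dimensions read to the nearest mm from the axis ticks). For the g-code, the solid's height is divided into equal slices at the stated Δz and each level perimeter traced with G1 moves after a G0 lift.

; perimeter-only toolpath
G21 ; units = mm
G90 ; absolute positioning
G28 ; home
; layer 1
G0 Z2.4
G0 X0.0 Y0.0
G1 X13.0 Y0.0
G1 X13.0 Y10.4
G1 X0.0 Y10.4
G1 X0.0 Y0.0
; layer 2
G0 Z4.8
G0 X0.0 Y0.0
G1 X13.0 Y0.0
G1 X13.0 Y7.8
G1 X0.0 Y7.8
G1 X0.0 Y0.0
; layer 3
G0 Z7.2
G0 X0.0 Y0.0
G1 X13.0 Y0.0
G1 X13.0 Y5.2
G1 X0.0 Y5.2
G1 X0.0 Y0.0
; layer 4
G0 Z9.6
G0 X0.0 Y0.0
G1 X13.0 Y0.0
G1 X13.0 Y2.6
G1 X0.0 Y2.6
G1 X0.0 Y0.0
M2 ; end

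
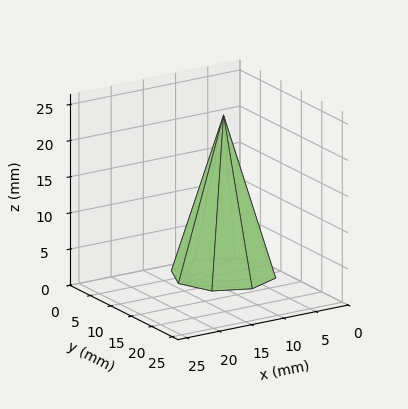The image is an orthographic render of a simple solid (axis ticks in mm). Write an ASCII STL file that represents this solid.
Reading the render: the shape is a regular 8-sided pyramid, base circumscribed radius ≈ 7 mm, apex at z ≈ 22 mm (dimensions read to the nearest mm from the axis ticks). For the STL, each face is triangulated and given an outward normal.

solid part
  facet normal 0.0000 0.0000 -1.0000
    outer loop
      vertex 7.00 14.00 0.00
      vertex 11.95 11.95 0.00
      vertex 14.00 7.00 0.00
    endloop
  endfacet
  facet normal 0.0000 0.0000 -1.0000
    outer loop
      vertex 2.05 11.95 0.00
      vertex 7.00 14.00 0.00
      vertex 14.00 7.00 0.00
    endloop
  endfacet
  facet normal 0.0000 0.0000 -1.0000
    outer loop
      vertex 0.00 7.00 0.00
      vertex 2.05 11.95 0.00
      vertex 14.00 7.00 0.00
    endloop
  endfacet
  facet normal 0.0000 0.0000 -1.0000
    outer loop
      vertex 2.05 2.05 0.00
      vertex 0.00 7.00 0.00
      vertex 14.00 7.00 0.00
    endloop
  endfacet
  facet normal 0.0000 0.0000 -1.0000
    outer loop
      vertex 7.00 0.00 0.00
      vertex 2.05 2.05 0.00
      vertex 14.00 7.00 0.00
    endloop
  endfacet
  facet normal 0.0000 0.0000 -1.0000
    outer loop
      vertex 11.95 2.05 0.00
      vertex 7.00 0.00 0.00
      vertex 14.00 7.00 0.00
    endloop
  endfacet
  facet normal 0.8864 0.3671 0.2820
    outer loop
      vertex 14.00 7.00 0.00
      vertex 11.95 11.95 0.00
      vertex 7.00 7.00 22.00
    endloop
  endfacet
  facet normal 0.3671 0.8864 0.2820
    outer loop
      vertex 11.95 11.95 0.00
      vertex 7.00 14.00 0.00
      vertex 7.00 7.00 22.00
    endloop
  endfacet
  facet normal -0.3671 0.8864 0.2820
    outer loop
      vertex 7.00 14.00 0.00
      vertex 2.05 11.95 0.00
      vertex 7.00 7.00 22.00
    endloop
  endfacet
  facet normal -0.8864 0.3671 0.2820
    outer loop
      vertex 2.05 11.95 0.00
      vertex 0.00 7.00 0.00
      vertex 7.00 7.00 22.00
    endloop
  endfacet
  facet normal -0.8864 -0.3671 0.2820
    outer loop
      vertex 0.00 7.00 0.00
      vertex 2.05 2.05 0.00
      vertex 7.00 7.00 22.00
    endloop
  endfacet
  facet normal -0.3671 -0.8864 0.2820
    outer loop
      vertex 2.05 2.05 0.00
      vertex 7.00 0.00 0.00
      vertex 7.00 7.00 22.00
    endloop
  endfacet
  facet normal 0.3671 -0.8864 0.2820
    outer loop
      vertex 7.00 0.00 0.00
      vertex 11.95 2.05 0.00
      vertex 7.00 7.00 22.00
    endloop
  endfacet
  facet normal 0.8864 -0.3671 0.2820
    outer loop
      vertex 11.95 2.05 0.00
      vertex 14.00 7.00 0.00
      vertex 7.00 7.00 22.00
    endloop
  endfacet
endsolid part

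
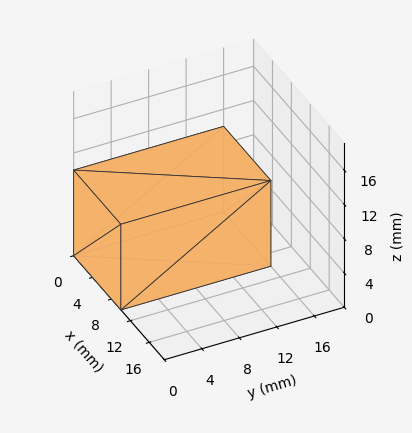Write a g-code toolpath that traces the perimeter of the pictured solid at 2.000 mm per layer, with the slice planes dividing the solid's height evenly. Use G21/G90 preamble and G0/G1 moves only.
Reading the render: the shape is a rectangular box, roughly 10 × 16 mm footprint and 10 mm tall (dimensions read to the nearest mm from the axis ticks). For the g-code, the solid's height is divided into equal slices at the stated Δz and each level perimeter traced with G1 moves after a G0 lift.

; perimeter-only toolpath
G21 ; units = mm
G90 ; absolute positioning
G28 ; home
; layer 1
G0 Z2.000
G0 X0.000 Y0.000
G1 X10.000 Y0.000
G1 X10.000 Y16.000
G1 X0.000 Y16.000
G1 X0.000 Y0.000
; layer 2
G0 Z4.000
G0 X0.000 Y0.000
G1 X10.000 Y0.000
G1 X10.000 Y16.000
G1 X0.000 Y16.000
G1 X0.000 Y0.000
; layer 3
G0 Z6.000
G0 X0.000 Y0.000
G1 X10.000 Y0.000
G1 X10.000 Y16.000
G1 X0.000 Y16.000
G1 X0.000 Y0.000
; layer 4
G0 Z8.000
G0 X0.000 Y0.000
G1 X10.000 Y0.000
G1 X10.000 Y16.000
G1 X0.000 Y16.000
G1 X0.000 Y0.000
; layer 5
G0 Z10.000
G0 X0.000 Y0.000
G1 X10.000 Y0.000
G1 X10.000 Y16.000
G1 X0.000 Y16.000
G1 X0.000 Y0.000
M2 ; end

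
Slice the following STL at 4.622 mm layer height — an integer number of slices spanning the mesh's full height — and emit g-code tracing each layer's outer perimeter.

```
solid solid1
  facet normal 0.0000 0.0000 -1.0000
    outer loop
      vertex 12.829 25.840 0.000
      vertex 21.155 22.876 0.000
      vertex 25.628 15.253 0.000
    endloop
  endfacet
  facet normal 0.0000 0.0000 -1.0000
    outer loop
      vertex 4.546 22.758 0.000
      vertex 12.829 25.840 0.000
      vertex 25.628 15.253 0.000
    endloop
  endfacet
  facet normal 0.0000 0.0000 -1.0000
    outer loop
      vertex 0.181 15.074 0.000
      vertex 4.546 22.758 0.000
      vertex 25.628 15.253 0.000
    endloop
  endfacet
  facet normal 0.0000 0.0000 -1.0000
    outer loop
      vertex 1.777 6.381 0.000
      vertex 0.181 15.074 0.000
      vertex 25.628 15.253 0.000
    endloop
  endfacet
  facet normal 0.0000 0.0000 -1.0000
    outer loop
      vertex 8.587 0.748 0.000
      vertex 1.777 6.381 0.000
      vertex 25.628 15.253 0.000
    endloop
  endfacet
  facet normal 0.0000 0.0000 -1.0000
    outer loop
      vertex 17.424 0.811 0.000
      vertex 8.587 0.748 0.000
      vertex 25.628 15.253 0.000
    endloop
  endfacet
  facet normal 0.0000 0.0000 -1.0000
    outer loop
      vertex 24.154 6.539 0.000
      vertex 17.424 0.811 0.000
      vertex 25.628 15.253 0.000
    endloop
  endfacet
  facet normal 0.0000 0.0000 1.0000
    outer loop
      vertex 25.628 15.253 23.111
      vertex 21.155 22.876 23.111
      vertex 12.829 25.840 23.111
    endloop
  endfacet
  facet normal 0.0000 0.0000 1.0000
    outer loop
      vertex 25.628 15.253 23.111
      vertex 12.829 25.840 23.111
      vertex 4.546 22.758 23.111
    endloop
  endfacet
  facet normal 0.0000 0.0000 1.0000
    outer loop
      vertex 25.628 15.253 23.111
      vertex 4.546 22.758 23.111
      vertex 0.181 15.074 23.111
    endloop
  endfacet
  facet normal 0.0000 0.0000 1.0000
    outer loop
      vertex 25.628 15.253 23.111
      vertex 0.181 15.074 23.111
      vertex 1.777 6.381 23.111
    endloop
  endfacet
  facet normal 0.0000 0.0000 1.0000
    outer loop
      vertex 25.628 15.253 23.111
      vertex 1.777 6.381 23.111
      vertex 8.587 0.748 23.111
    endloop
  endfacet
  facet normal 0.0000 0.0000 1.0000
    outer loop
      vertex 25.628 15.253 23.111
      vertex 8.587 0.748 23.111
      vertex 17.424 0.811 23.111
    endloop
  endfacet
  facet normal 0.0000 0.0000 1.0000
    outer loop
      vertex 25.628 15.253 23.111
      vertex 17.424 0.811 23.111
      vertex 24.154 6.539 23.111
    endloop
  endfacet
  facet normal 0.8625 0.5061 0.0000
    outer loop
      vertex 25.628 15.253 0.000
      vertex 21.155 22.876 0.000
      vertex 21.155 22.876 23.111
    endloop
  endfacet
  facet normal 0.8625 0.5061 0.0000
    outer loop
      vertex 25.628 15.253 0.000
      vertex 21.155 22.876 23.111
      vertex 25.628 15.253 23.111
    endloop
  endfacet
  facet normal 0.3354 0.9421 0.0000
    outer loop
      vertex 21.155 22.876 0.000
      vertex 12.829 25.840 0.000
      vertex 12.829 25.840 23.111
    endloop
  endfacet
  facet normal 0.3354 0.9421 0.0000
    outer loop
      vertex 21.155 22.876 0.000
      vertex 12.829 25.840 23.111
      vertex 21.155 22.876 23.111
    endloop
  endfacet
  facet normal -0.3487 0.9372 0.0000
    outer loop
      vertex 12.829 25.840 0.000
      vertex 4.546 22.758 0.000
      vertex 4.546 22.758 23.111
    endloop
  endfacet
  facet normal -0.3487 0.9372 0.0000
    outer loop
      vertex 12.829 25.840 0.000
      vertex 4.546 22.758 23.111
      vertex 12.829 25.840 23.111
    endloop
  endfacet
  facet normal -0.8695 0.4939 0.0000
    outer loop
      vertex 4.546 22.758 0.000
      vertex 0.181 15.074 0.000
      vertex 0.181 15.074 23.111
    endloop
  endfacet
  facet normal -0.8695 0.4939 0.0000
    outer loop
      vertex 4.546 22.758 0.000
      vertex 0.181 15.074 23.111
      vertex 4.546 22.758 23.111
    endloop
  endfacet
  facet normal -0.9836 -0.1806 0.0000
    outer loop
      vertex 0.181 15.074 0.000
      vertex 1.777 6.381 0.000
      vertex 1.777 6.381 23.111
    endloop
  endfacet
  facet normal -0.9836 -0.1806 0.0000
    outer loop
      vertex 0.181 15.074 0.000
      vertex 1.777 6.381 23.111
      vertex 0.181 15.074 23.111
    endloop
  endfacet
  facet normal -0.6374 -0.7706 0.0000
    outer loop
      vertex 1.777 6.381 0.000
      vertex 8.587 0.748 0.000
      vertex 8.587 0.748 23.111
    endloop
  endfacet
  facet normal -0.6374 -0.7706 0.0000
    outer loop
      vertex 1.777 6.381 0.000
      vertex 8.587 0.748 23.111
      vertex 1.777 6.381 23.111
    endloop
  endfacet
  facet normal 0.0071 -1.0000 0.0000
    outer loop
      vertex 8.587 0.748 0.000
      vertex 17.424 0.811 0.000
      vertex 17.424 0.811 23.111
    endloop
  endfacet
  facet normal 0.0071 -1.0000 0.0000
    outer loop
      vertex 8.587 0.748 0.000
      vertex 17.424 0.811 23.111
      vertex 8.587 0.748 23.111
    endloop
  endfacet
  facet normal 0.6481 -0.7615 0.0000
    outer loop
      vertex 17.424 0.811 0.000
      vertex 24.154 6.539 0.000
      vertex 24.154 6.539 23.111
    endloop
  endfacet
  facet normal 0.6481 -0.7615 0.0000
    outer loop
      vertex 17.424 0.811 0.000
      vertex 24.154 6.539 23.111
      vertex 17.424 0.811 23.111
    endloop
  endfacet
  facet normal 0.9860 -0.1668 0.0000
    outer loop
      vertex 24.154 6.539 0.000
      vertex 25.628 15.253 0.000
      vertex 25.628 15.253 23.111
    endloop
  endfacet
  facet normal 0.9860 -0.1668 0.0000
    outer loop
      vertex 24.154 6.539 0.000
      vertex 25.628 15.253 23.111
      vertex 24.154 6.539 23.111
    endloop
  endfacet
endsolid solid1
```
; perimeter-only toolpath
G21 ; units = mm
G90 ; absolute positioning
G28 ; home
; layer 1
G0 Z4.622
G0 X25.628 Y15.253
G1 X21.155 Y22.876
G1 X12.829 Y25.840
G1 X4.546 Y22.758
G1 X0.181 Y15.074
G1 X1.777 Y6.381
G1 X8.587 Y0.748
G1 X17.424 Y0.811
G1 X24.154 Y6.539
G1 X25.628 Y15.253
; layer 2
G0 Z9.244
G0 X25.628 Y15.253
G1 X21.155 Y22.876
G1 X12.829 Y25.840
G1 X4.546 Y22.758
G1 X0.181 Y15.074
G1 X1.777 Y6.381
G1 X8.587 Y0.748
G1 X17.424 Y0.811
G1 X24.154 Y6.539
G1 X25.628 Y15.253
; layer 3
G0 Z13.867
G0 X25.628 Y15.253
G1 X21.155 Y22.876
G1 X12.829 Y25.840
G1 X4.546 Y22.758
G1 X0.181 Y15.074
G1 X1.777 Y6.381
G1 X8.587 Y0.748
G1 X17.424 Y0.811
G1 X24.154 Y6.539
G1 X25.628 Y15.253
; layer 4
G0 Z18.489
G0 X25.628 Y15.253
G1 X21.155 Y22.876
G1 X12.829 Y25.840
G1 X4.546 Y22.758
G1 X0.181 Y15.074
G1 X1.777 Y6.381
G1 X8.587 Y0.748
G1 X17.424 Y0.811
G1 X24.154 Y6.539
G1 X25.628 Y15.253
; layer 5
G0 Z23.111
G0 X25.628 Y15.253
G1 X21.155 Y22.876
G1 X12.829 Y25.840
G1 X4.546 Y22.758
G1 X0.181 Y15.074
G1 X1.777 Y6.381
G1 X8.587 Y0.748
G1 X17.424 Y0.811
G1 X24.154 Y6.539
G1 X25.628 Y15.253
M2 ; end

The solid is a regular 9-sided prism (a cylinder approximated with 9 flat sides), circumscribed radius ≈ 12.9 mm, height ≈ 23.1 mm. Slicing at Δz = 4.622 mm — 5 equal slices spanning the solid's height, so layer i sits at z = i·h/5 — gives 5 non-empty perimeters. Each is a 9-segment closed polygon; G0 lifts to the layer z and rapids to the start vertex, then G1 traces the edges.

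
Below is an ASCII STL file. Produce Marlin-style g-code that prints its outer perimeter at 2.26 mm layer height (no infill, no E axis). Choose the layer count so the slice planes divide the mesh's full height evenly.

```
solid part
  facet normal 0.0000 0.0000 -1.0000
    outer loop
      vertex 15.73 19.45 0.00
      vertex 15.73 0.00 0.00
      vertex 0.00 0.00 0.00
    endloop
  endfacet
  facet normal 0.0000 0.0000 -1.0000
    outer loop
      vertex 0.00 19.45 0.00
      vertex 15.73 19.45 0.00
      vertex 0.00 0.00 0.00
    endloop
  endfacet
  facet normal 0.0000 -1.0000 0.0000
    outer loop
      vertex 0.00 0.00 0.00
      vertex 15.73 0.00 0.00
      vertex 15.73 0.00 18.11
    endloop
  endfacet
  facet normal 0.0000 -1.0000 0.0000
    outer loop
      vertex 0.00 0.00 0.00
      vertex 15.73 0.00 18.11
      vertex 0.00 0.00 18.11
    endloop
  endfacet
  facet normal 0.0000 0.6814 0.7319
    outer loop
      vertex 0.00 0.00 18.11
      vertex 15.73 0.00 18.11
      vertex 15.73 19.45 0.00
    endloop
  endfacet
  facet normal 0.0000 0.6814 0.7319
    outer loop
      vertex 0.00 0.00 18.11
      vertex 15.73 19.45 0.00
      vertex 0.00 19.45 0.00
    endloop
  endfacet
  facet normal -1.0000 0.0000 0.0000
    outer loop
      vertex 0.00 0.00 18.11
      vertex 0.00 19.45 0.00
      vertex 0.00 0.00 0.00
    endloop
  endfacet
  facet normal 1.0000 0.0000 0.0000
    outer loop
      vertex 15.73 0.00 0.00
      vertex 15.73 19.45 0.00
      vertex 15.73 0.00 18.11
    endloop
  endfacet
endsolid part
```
; perimeter-only toolpath
G21 ; units = mm
G90 ; absolute positioning
G28 ; home
; layer 1
G0 Z2.26
G0 X0.00 Y0.00
G1 X15.73 Y0.00
G1 X15.73 Y17.02
G1 X0.00 Y17.02
G1 X0.00 Y0.00
; layer 2
G0 Z4.53
G0 X0.00 Y0.00
G1 X15.73 Y0.00
G1 X15.73 Y14.59
G1 X0.00 Y14.59
G1 X0.00 Y0.00
; layer 3
G0 Z6.79
G0 X0.00 Y0.00
G1 X15.73 Y0.00
G1 X15.73 Y12.16
G1 X0.00 Y12.16
G1 X0.00 Y0.00
; layer 4
G0 Z9.05
G0 X0.00 Y0.00
G1 X15.73 Y0.00
G1 X15.73 Y9.72
G1 X0.00 Y9.72
G1 X0.00 Y0.00
; layer 5
G0 Z11.32
G0 X0.00 Y0.00
G1 X15.73 Y0.00
G1 X15.73 Y7.29
G1 X0.00 Y7.29
G1 X0.00 Y0.00
; layer 6
G0 Z13.58
G0 X0.00 Y0.00
G1 X15.73 Y0.00
G1 X15.73 Y4.86
G1 X0.00 Y4.86
G1 X0.00 Y0.00
; layer 7
G0 Z15.85
G0 X0.00 Y0.00
G1 X15.73 Y0.00
G1 X15.73 Y2.43
G1 X0.00 Y2.43
G1 X0.00 Y0.00
M2 ; end

The solid is a wedge (ramp): 15.7 × 19.4 mm base, rising to 18.1 mm along the y=0 edge and sloping linearly to z=0 at y=19.4. Slicing at Δz = 2.26 mm — 8 equal slices spanning the solid's height, so layer i sits at z = i·h/8 — gives 7 non-empty perimeters. Each is a 4-segment closed polygon; G0 lifts to the layer z and rapids to the start vertex, then G1 traces the edges. The cross-section shrinks linearly with z (the slice at the apex is degenerate and omitted).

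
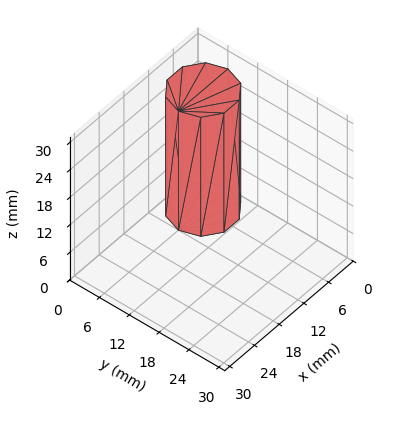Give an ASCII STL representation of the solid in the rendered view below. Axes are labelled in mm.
Reading the render: the shape is a regular 10-sided prism (a cylinder approximated with 10 flat sides), circumscribed radius ≈ 6 mm, height ≈ 26 mm (dimensions read to the nearest mm from the axis ticks). For the STL, each face is triangulated and given an outward normal.

solid part
  facet normal 0.0000 0.0000 -1.0000
    outer loop
      vertex 7.85 11.71 0.00
      vertex 10.85 9.53 0.00
      vertex 12.00 6.00 0.00
    endloop
  endfacet
  facet normal 0.0000 0.0000 -1.0000
    outer loop
      vertex 4.15 11.71 0.00
      vertex 7.85 11.71 0.00
      vertex 12.00 6.00 0.00
    endloop
  endfacet
  facet normal 0.0000 0.0000 -1.0000
    outer loop
      vertex 1.15 9.53 0.00
      vertex 4.15 11.71 0.00
      vertex 12.00 6.00 0.00
    endloop
  endfacet
  facet normal 0.0000 0.0000 -1.0000
    outer loop
      vertex 0.00 6.00 0.00
      vertex 1.15 9.53 0.00
      vertex 12.00 6.00 0.00
    endloop
  endfacet
  facet normal 0.0000 0.0000 -1.0000
    outer loop
      vertex 1.15 2.47 0.00
      vertex 0.00 6.00 0.00
      vertex 12.00 6.00 0.00
    endloop
  endfacet
  facet normal 0.0000 0.0000 -1.0000
    outer loop
      vertex 4.15 0.29 0.00
      vertex 1.15 2.47 0.00
      vertex 12.00 6.00 0.00
    endloop
  endfacet
  facet normal 0.0000 0.0000 -1.0000
    outer loop
      vertex 7.85 0.29 0.00
      vertex 4.15 0.29 0.00
      vertex 12.00 6.00 0.00
    endloop
  endfacet
  facet normal 0.0000 0.0000 -1.0000
    outer loop
      vertex 10.85 2.47 0.00
      vertex 7.85 0.29 0.00
      vertex 12.00 6.00 0.00
    endloop
  endfacet
  facet normal 0.0000 0.0000 1.0000
    outer loop
      vertex 12.00 6.00 26.00
      vertex 10.85 9.53 26.00
      vertex 7.85 11.71 26.00
    endloop
  endfacet
  facet normal 0.0000 0.0000 1.0000
    outer loop
      vertex 12.00 6.00 26.00
      vertex 7.85 11.71 26.00
      vertex 4.15 11.71 26.00
    endloop
  endfacet
  facet normal 0.0000 0.0000 1.0000
    outer loop
      vertex 12.00 6.00 26.00
      vertex 4.15 11.71 26.00
      vertex 1.15 9.53 26.00
    endloop
  endfacet
  facet normal 0.0000 0.0000 1.0000
    outer loop
      vertex 12.00 6.00 26.00
      vertex 1.15 9.53 26.00
      vertex 0.00 6.00 26.00
    endloop
  endfacet
  facet normal 0.0000 0.0000 1.0000
    outer loop
      vertex 12.00 6.00 26.00
      vertex 0.00 6.00 26.00
      vertex 1.15 2.47 26.00
    endloop
  endfacet
  facet normal 0.0000 0.0000 1.0000
    outer loop
      vertex 12.00 6.00 26.00
      vertex 1.15 2.47 26.00
      vertex 4.15 0.29 26.00
    endloop
  endfacet
  facet normal 0.0000 0.0000 1.0000
    outer loop
      vertex 12.00 6.00 26.00
      vertex 4.15 0.29 26.00
      vertex 7.85 0.29 26.00
    endloop
  endfacet
  facet normal 0.0000 0.0000 1.0000
    outer loop
      vertex 12.00 6.00 26.00
      vertex 7.85 0.29 26.00
      vertex 10.85 2.47 26.00
    endloop
  endfacet
  facet normal 0.9508 0.3098 0.0000
    outer loop
      vertex 12.00 6.00 0.00
      vertex 10.85 9.53 0.00
      vertex 10.85 9.53 26.00
    endloop
  endfacet
  facet normal 0.9508 0.3098 0.0000
    outer loop
      vertex 12.00 6.00 0.00
      vertex 10.85 9.53 26.00
      vertex 12.00 6.00 26.00
    endloop
  endfacet
  facet normal 0.5879 0.8090 0.0000
    outer loop
      vertex 10.85 9.53 0.00
      vertex 7.85 11.71 0.00
      vertex 7.85 11.71 26.00
    endloop
  endfacet
  facet normal 0.5879 0.8090 0.0000
    outer loop
      vertex 10.85 9.53 0.00
      vertex 7.85 11.71 26.00
      vertex 10.85 9.53 26.00
    endloop
  endfacet
  facet normal 0.0000 1.0000 0.0000
    outer loop
      vertex 7.85 11.71 0.00
      vertex 4.15 11.71 0.00
      vertex 4.15 11.71 26.00
    endloop
  endfacet
  facet normal 0.0000 1.0000 0.0000
    outer loop
      vertex 7.85 11.71 0.00
      vertex 4.15 11.71 26.00
      vertex 7.85 11.71 26.00
    endloop
  endfacet
  facet normal -0.5879 0.8090 0.0000
    outer loop
      vertex 4.15 11.71 0.00
      vertex 1.15 9.53 0.00
      vertex 1.15 9.53 26.00
    endloop
  endfacet
  facet normal -0.5879 0.8090 0.0000
    outer loop
      vertex 4.15 11.71 0.00
      vertex 1.15 9.53 26.00
      vertex 4.15 11.71 26.00
    endloop
  endfacet
  facet normal -0.9508 0.3098 0.0000
    outer loop
      vertex 1.15 9.53 0.00
      vertex 0.00 6.00 0.00
      vertex 0.00 6.00 26.00
    endloop
  endfacet
  facet normal -0.9508 0.3098 0.0000
    outer loop
      vertex 1.15 9.53 0.00
      vertex 0.00 6.00 26.00
      vertex 1.15 9.53 26.00
    endloop
  endfacet
  facet normal -0.9508 -0.3098 0.0000
    outer loop
      vertex 0.00 6.00 0.00
      vertex 1.15 2.47 0.00
      vertex 1.15 2.47 26.00
    endloop
  endfacet
  facet normal -0.9508 -0.3098 0.0000
    outer loop
      vertex 0.00 6.00 0.00
      vertex 1.15 2.47 26.00
      vertex 0.00 6.00 26.00
    endloop
  endfacet
  facet normal -0.5879 -0.8090 0.0000
    outer loop
      vertex 1.15 2.47 0.00
      vertex 4.15 0.29 0.00
      vertex 4.15 0.29 26.00
    endloop
  endfacet
  facet normal -0.5879 -0.8090 0.0000
    outer loop
      vertex 1.15 2.47 0.00
      vertex 4.15 0.29 26.00
      vertex 1.15 2.47 26.00
    endloop
  endfacet
  facet normal 0.0000 -1.0000 0.0000
    outer loop
      vertex 4.15 0.29 0.00
      vertex 7.85 0.29 0.00
      vertex 7.85 0.29 26.00
    endloop
  endfacet
  facet normal 0.0000 -1.0000 0.0000
    outer loop
      vertex 4.15 0.29 0.00
      vertex 7.85 0.29 26.00
      vertex 4.15 0.29 26.00
    endloop
  endfacet
  facet normal 0.5879 -0.8090 0.0000
    outer loop
      vertex 7.85 0.29 0.00
      vertex 10.85 2.47 0.00
      vertex 10.85 2.47 26.00
    endloop
  endfacet
  facet normal 0.5879 -0.8090 0.0000
    outer loop
      vertex 7.85 0.29 0.00
      vertex 10.85 2.47 26.00
      vertex 7.85 0.29 26.00
    endloop
  endfacet
  facet normal 0.9508 -0.3098 0.0000
    outer loop
      vertex 10.85 2.47 0.00
      vertex 12.00 6.00 0.00
      vertex 12.00 6.00 26.00
    endloop
  endfacet
  facet normal 0.9508 -0.3098 0.0000
    outer loop
      vertex 10.85 2.47 0.00
      vertex 12.00 6.00 26.00
      vertex 10.85 2.47 26.00
    endloop
  endfacet
endsolid part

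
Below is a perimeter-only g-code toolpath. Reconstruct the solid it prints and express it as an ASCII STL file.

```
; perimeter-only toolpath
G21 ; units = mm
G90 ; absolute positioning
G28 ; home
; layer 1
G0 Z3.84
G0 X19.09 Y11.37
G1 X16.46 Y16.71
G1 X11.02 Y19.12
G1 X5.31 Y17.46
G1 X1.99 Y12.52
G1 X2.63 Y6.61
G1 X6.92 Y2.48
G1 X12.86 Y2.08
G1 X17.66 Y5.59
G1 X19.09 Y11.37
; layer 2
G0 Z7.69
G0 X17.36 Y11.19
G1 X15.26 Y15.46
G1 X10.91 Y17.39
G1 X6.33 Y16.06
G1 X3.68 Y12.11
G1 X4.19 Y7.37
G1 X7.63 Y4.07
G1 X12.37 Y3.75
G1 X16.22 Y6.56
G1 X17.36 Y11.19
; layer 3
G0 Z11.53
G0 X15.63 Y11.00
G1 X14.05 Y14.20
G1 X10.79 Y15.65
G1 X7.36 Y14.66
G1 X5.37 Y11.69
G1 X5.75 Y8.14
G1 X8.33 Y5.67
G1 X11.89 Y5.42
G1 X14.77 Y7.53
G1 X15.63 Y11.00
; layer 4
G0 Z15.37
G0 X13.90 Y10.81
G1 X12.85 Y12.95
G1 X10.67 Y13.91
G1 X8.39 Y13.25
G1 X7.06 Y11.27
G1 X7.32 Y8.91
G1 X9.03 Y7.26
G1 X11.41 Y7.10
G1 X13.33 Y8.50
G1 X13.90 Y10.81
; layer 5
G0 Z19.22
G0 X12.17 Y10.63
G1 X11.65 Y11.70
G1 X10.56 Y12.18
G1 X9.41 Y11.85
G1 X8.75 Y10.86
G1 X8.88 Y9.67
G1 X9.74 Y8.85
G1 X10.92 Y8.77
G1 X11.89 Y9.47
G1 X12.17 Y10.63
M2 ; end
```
solid part
  facet normal 0.0000 0.0000 -1.0000
    outer loop
      vertex 11.14 20.86 0.00
      vertex 17.67 17.97 0.00
      vertex 20.82 11.56 0.00
    endloop
  endfacet
  facet normal 0.0000 0.0000 -1.0000
    outer loop
      vertex 4.28 18.87 0.00
      vertex 11.14 20.86 0.00
      vertex 20.82 11.56 0.00
    endloop
  endfacet
  facet normal 0.0000 0.0000 -1.0000
    outer loop
      vertex 0.30 12.94 0.00
      vertex 4.28 18.87 0.00
      vertex 20.82 11.56 0.00
    endloop
  endfacet
  facet normal 0.0000 0.0000 -1.0000
    outer loop
      vertex 1.07 5.84 0.00
      vertex 0.30 12.94 0.00
      vertex 20.82 11.56 0.00
    endloop
  endfacet
  facet normal 0.0000 0.0000 -1.0000
    outer loop
      vertex 6.22 0.89 0.00
      vertex 1.07 5.84 0.00
      vertex 20.82 11.56 0.00
    endloop
  endfacet
  facet normal 0.0000 0.0000 -1.0000
    outer loop
      vertex 13.34 0.41 0.00
      vertex 6.22 0.89 0.00
      vertex 20.82 11.56 0.00
    endloop
  endfacet
  facet normal 0.0000 0.0000 -1.0000
    outer loop
      vertex 19.11 4.62 0.00
      vertex 13.34 0.41 0.00
      vertex 20.82 11.56 0.00
    endloop
  endfacet
  facet normal 0.8259 0.4058 0.3915
    outer loop
      vertex 20.82 11.56 0.00
      vertex 17.67 17.97 0.00
      vertex 10.44 10.44 23.06
    endloop
  endfacet
  facet normal 0.3724 0.8414 0.3915
    outer loop
      vertex 17.67 17.97 0.00
      vertex 11.14 20.86 0.00
      vertex 10.44 10.44 23.06
    endloop
  endfacet
  facet normal -0.2564 0.8837 0.3915
    outer loop
      vertex 11.14 20.86 0.00
      vertex 4.28 18.87 0.00
      vertex 10.44 10.44 23.06
    endloop
  endfacet
  facet normal -0.7640 0.5128 0.3916
    outer loop
      vertex 4.28 18.87 0.00
      vertex 0.30 12.94 0.00
      vertex 10.44 10.44 23.06
    endloop
  endfacet
  facet normal -0.9148 -0.0992 0.3915
    outer loop
      vertex 0.30 12.94 0.00
      vertex 1.07 5.84 0.00
      vertex 10.44 10.44 23.06
    endloop
  endfacet
  facet normal -0.6377 -0.6634 0.3914
    outer loop
      vertex 1.07 5.84 0.00
      vertex 6.22 0.89 0.00
      vertex 10.44 10.44 23.06
    endloop
  endfacet
  facet normal -0.0619 -0.9181 0.3915
    outer loop
      vertex 6.22 0.89 0.00
      vertex 13.34 0.41 0.00
      vertex 10.44 10.44 23.06
    endloop
  endfacet
  facet normal 0.5424 -0.7433 0.3915
    outer loop
      vertex 13.34 0.41 0.00
      vertex 19.11 4.62 0.00
      vertex 10.44 10.44 23.06
    endloop
  endfacet
  facet normal 0.8935 -0.2201 0.3915
    outer loop
      vertex 19.11 4.62 0.00
      vertex 20.82 11.56 0.00
      vertex 10.44 10.44 23.06
    endloop
  endfacet
endsolid part

The G0 Z moves step by Δz≈3.84 mm. The G1 loops shrink linearly with z, so the solid tapers from its base footprint up to z≈23.1. Closing with a flat bottom cap and the tapered top and triangulating gives 16 facets — a regular 9-sided pyramid, base circumscribed radius ≈ 10.4 mm, apex at z ≈ 23.1 mm.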